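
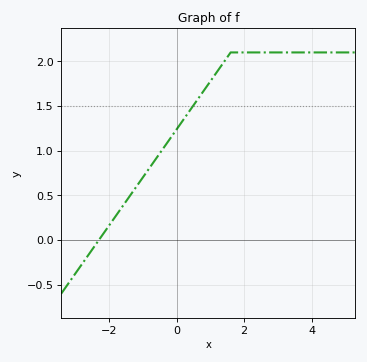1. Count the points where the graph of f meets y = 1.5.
1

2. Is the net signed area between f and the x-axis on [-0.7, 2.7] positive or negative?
positive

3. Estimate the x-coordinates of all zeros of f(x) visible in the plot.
-2.3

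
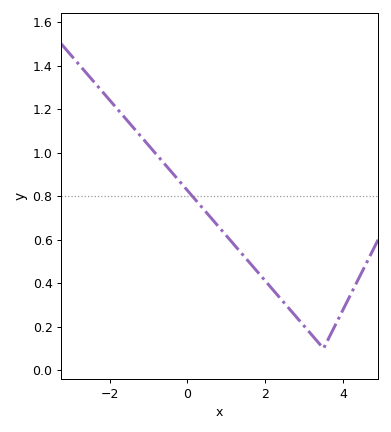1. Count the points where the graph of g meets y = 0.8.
1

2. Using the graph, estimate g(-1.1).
1.06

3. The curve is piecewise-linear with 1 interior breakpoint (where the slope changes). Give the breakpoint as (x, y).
(3.5, 0.1)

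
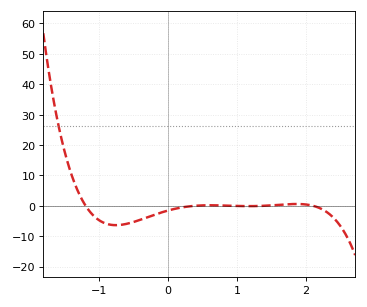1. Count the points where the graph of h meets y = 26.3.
1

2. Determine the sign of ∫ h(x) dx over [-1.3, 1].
negative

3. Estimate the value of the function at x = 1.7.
0.442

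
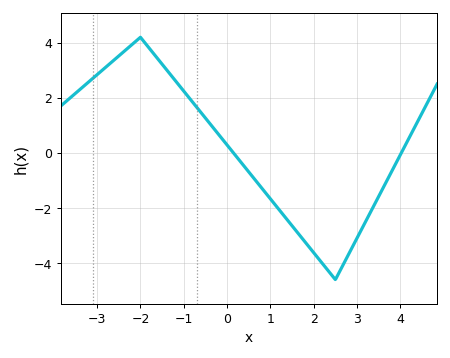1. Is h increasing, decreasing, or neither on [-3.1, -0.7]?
neither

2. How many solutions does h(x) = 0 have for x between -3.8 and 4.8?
2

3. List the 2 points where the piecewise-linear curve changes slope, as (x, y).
(-2, 4.2); (2.5, -4.6)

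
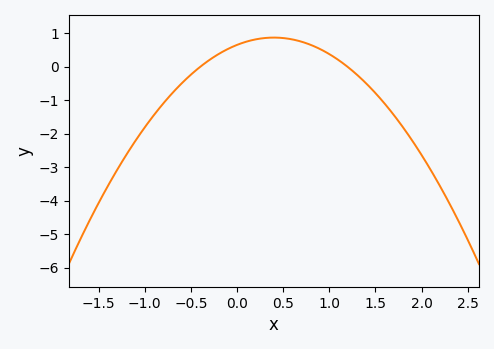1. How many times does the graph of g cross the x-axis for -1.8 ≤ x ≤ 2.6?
2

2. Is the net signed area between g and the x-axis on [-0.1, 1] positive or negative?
positive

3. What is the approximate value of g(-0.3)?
0.206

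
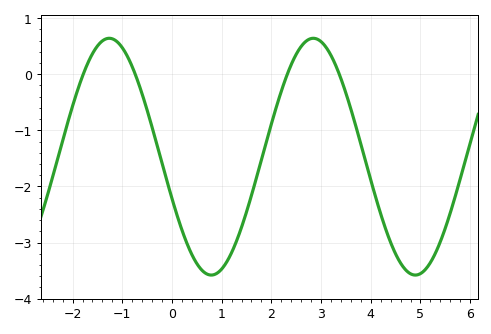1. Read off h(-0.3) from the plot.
-1.3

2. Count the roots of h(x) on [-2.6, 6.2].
4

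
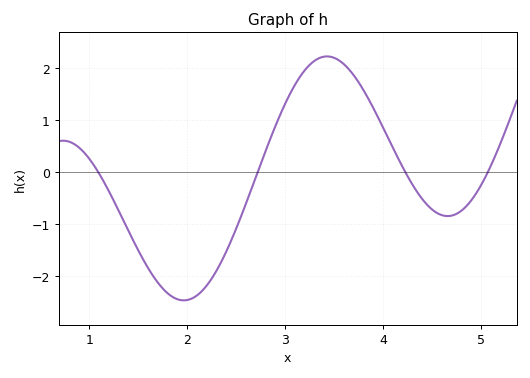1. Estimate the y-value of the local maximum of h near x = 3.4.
2.22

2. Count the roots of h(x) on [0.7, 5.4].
4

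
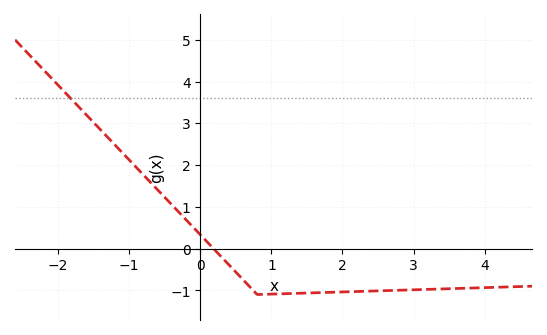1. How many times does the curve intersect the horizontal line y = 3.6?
1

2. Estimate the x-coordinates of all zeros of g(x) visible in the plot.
0.2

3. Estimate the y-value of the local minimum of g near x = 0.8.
-1.1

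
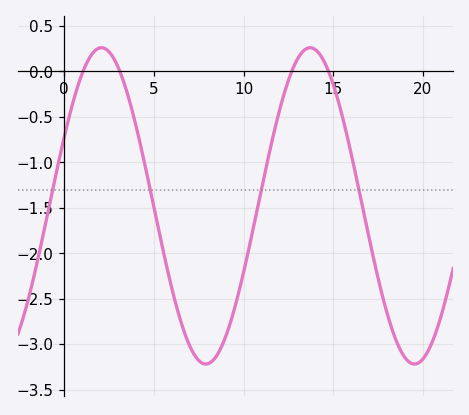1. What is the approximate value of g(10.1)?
-2.15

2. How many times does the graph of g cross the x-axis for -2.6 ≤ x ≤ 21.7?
4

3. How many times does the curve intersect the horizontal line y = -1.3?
4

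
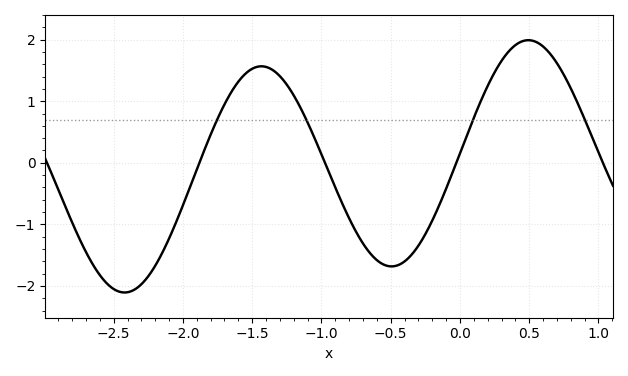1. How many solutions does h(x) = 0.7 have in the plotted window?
4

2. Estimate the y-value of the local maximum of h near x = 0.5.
2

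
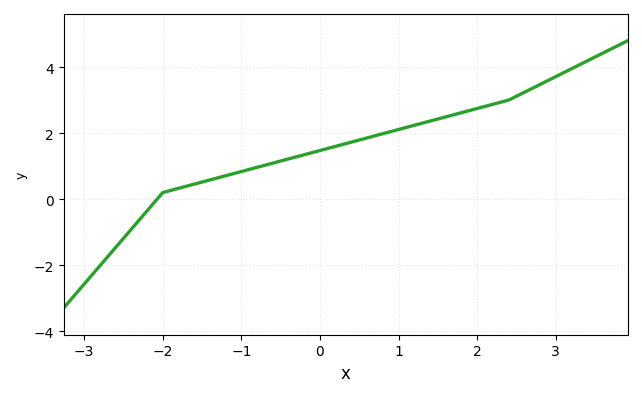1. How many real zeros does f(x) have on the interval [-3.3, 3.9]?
1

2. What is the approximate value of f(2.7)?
3.36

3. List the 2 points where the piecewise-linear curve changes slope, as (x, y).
(-2, 0.2); (2.4, 3)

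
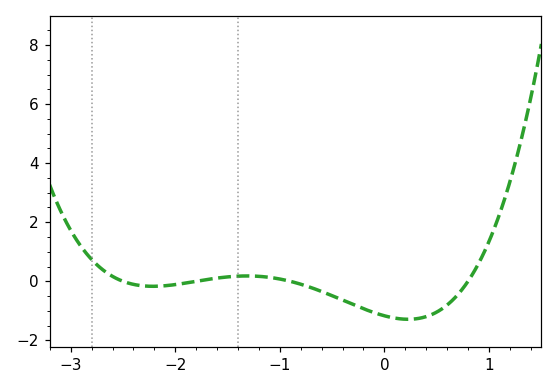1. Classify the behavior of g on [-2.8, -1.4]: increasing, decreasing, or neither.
neither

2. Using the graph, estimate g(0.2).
-1.28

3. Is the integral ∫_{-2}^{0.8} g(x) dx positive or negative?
negative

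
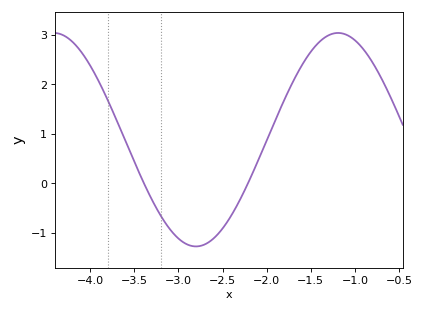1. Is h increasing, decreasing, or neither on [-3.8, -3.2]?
decreasing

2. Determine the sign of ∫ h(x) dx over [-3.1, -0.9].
positive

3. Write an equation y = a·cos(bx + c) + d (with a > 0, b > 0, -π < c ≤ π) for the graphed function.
y = 2.16cos(1.95x + 2.32) + 0.88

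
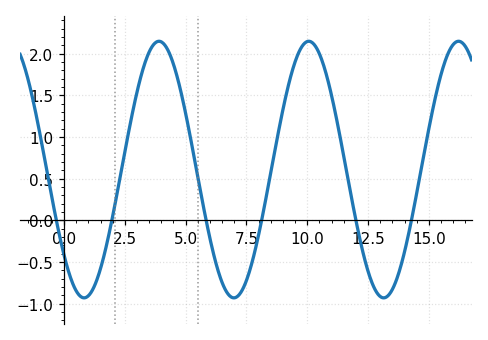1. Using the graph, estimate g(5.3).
0.835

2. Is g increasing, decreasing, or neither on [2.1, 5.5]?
neither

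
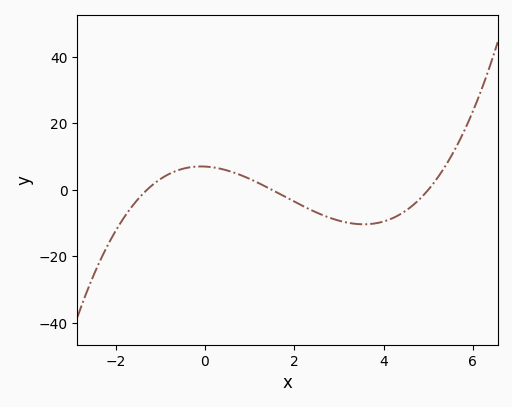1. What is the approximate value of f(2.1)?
-4.26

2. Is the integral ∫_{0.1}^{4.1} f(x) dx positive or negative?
negative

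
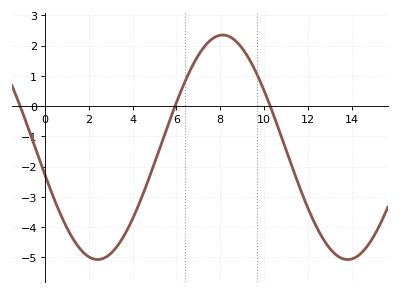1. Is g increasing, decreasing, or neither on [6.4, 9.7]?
neither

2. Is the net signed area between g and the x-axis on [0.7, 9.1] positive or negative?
negative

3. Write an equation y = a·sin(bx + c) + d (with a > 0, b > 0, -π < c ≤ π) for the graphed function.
y = 3.71sin(0.55x - 2.89) - 1.36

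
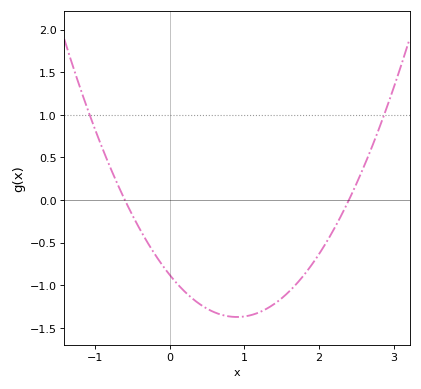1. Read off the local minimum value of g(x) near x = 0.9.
-1.35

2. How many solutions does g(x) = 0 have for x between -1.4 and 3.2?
2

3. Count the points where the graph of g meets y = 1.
2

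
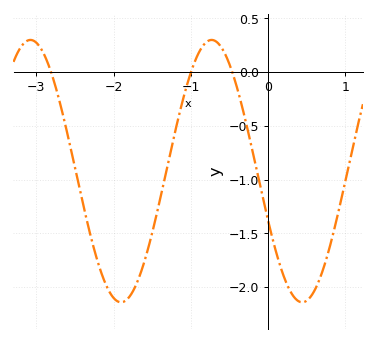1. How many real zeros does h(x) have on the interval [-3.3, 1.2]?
3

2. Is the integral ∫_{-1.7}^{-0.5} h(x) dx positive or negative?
negative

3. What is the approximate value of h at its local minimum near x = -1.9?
-2.14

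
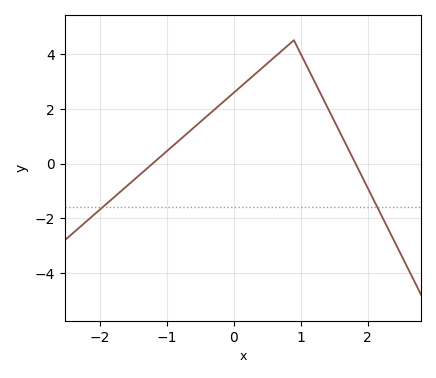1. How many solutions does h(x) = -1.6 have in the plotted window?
2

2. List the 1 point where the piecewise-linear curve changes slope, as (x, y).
(0.9, 4.5)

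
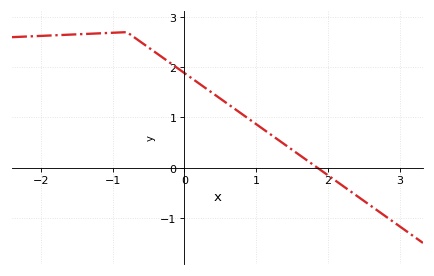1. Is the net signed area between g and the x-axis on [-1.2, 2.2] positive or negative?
positive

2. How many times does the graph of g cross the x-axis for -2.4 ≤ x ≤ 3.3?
1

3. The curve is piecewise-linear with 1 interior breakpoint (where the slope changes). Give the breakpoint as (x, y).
(-0.8, 2.7)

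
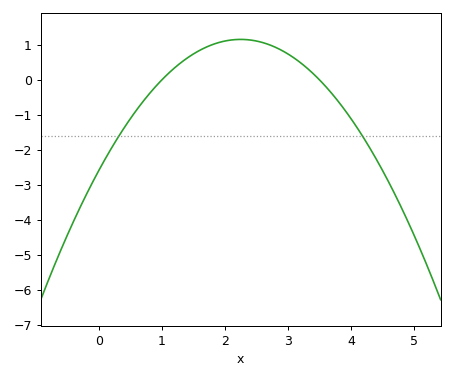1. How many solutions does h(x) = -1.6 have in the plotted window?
2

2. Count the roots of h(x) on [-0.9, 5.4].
2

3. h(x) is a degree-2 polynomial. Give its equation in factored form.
y = -0.74(x - 1)(x - 3.5)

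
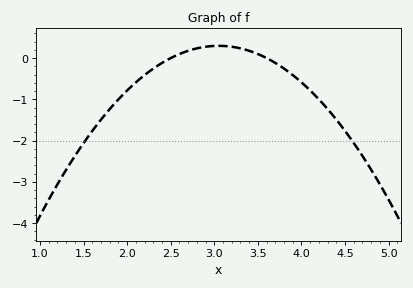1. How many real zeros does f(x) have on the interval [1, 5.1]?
2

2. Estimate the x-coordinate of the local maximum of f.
3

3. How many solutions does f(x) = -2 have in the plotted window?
2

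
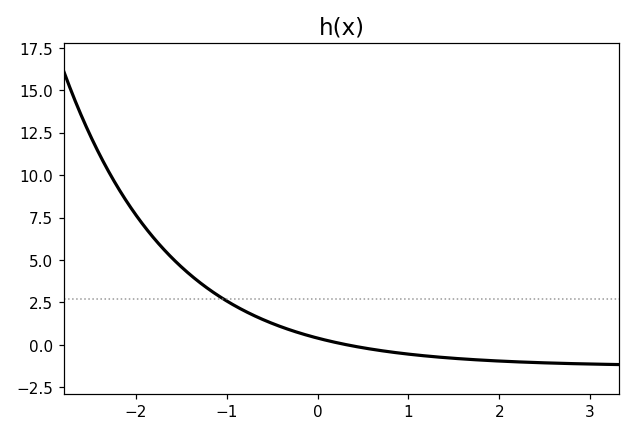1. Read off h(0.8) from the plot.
-0.412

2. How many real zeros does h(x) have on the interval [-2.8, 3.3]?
1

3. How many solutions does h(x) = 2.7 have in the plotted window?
1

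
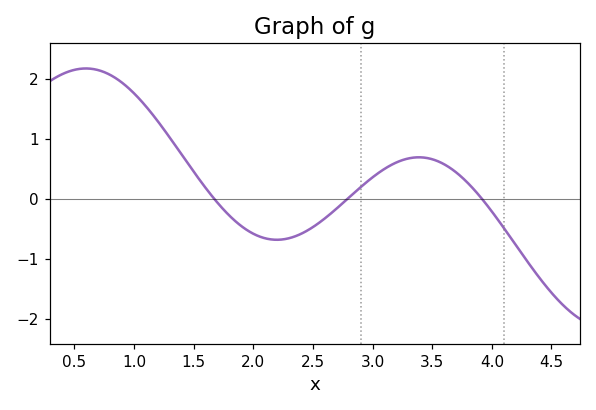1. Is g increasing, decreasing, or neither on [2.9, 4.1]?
neither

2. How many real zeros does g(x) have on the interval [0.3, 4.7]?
3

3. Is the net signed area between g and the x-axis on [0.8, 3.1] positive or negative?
positive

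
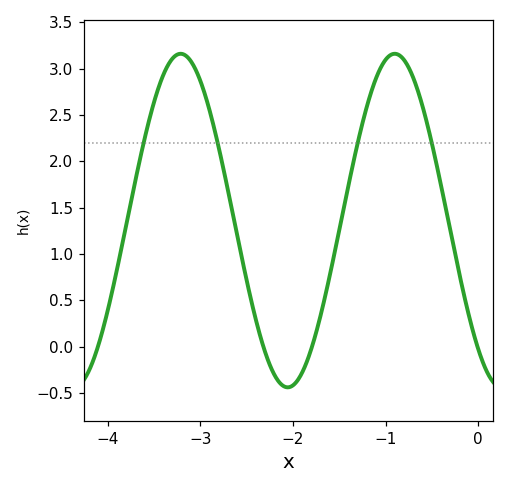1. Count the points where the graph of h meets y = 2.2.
4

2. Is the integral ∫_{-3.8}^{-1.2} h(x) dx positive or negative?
positive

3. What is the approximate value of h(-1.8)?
-0.02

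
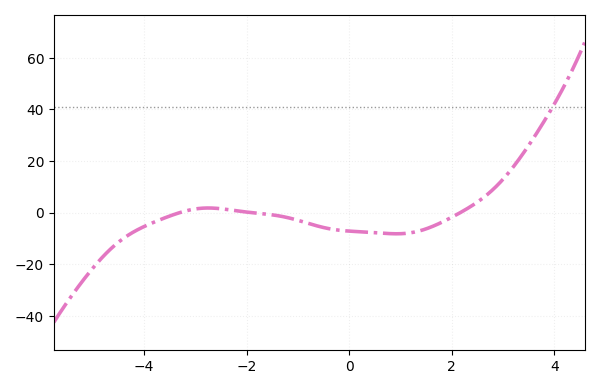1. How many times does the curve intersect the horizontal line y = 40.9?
1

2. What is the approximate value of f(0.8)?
-8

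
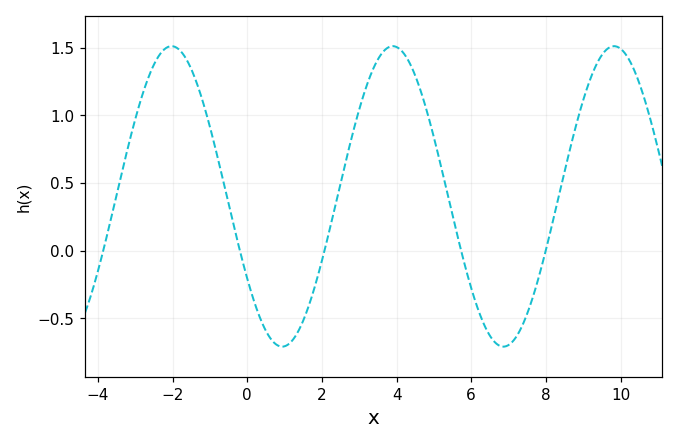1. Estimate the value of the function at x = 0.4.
-0.536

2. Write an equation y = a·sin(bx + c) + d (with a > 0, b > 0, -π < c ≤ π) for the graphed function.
y = 1.11sin(1.06x - 2.56) + 0.4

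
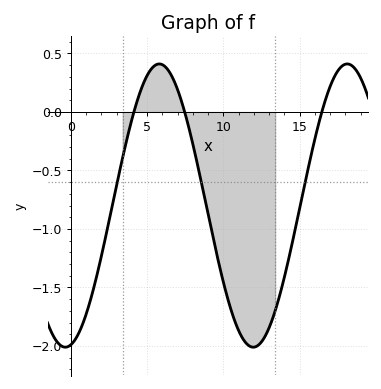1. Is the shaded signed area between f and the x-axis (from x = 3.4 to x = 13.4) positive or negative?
negative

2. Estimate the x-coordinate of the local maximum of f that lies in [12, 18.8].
18.1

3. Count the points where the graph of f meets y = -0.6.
3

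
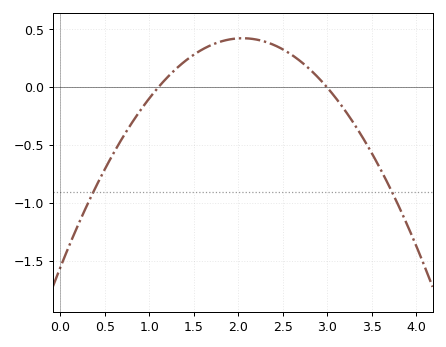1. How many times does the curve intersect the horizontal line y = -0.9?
2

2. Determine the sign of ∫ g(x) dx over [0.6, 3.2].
positive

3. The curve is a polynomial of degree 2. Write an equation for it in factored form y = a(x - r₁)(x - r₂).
y = -0.47(x - 1.1)(x - 3)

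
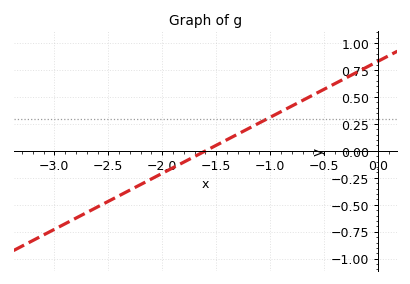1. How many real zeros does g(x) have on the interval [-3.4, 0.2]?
1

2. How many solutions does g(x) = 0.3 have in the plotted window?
1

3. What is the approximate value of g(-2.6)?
-0.52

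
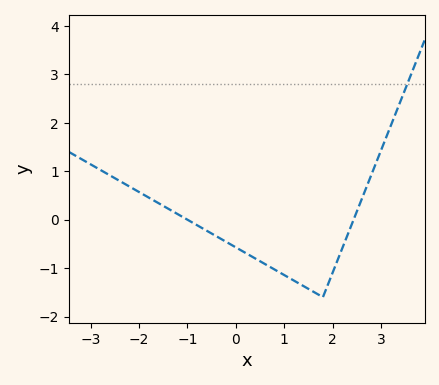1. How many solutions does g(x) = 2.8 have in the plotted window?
1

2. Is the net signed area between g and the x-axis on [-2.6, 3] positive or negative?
negative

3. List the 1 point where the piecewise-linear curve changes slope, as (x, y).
(1.8, -1.6)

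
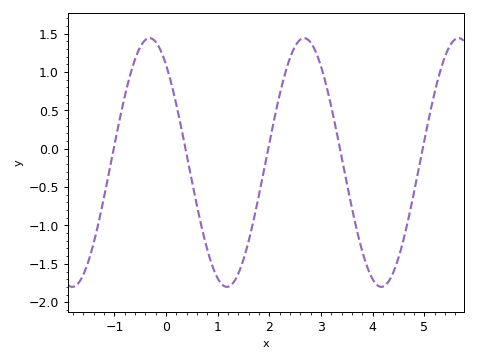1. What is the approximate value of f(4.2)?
-1.8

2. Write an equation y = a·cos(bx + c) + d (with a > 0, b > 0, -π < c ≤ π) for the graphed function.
y = 1.62cos(2.1x + 0.67) - 0.18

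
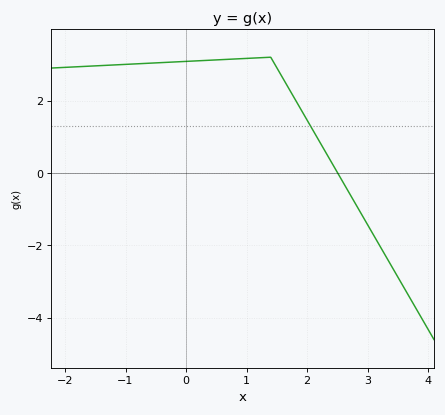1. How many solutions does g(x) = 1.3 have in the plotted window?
1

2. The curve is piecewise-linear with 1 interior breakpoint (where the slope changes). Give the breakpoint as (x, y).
(1.4, 3.2)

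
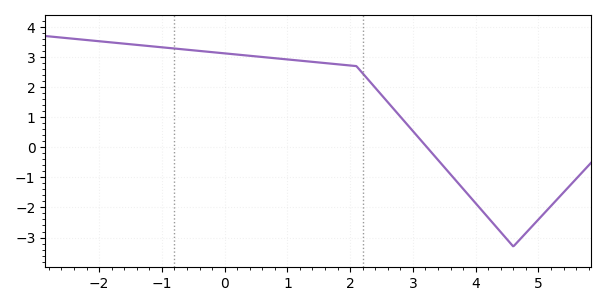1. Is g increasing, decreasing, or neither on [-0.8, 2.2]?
decreasing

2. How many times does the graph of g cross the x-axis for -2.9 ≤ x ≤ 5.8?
1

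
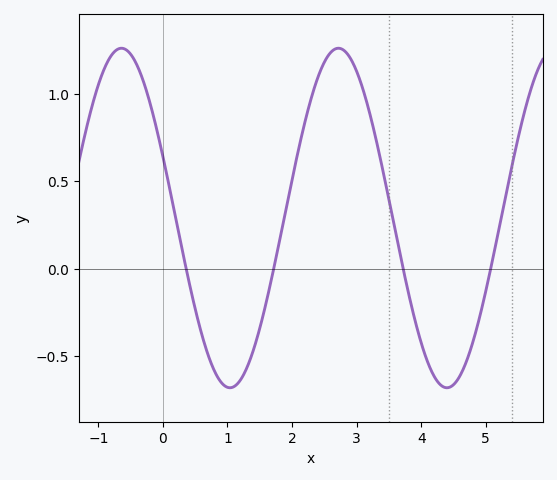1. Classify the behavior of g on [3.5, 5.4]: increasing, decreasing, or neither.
neither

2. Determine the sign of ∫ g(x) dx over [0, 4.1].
positive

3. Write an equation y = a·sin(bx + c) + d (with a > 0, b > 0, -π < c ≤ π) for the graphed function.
y = 0.97sin(1.87x + 2.77) + 0.29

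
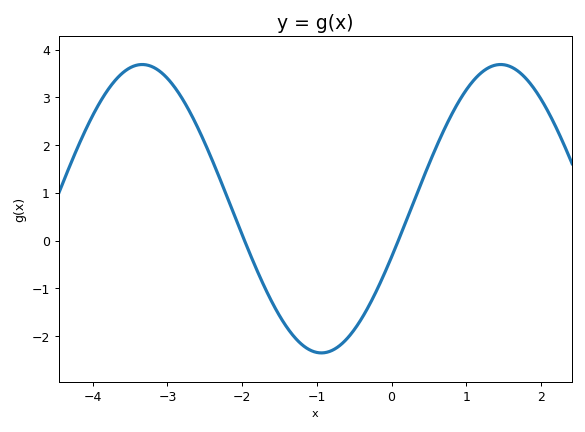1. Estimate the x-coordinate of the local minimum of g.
-0.937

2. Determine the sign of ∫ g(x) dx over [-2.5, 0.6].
negative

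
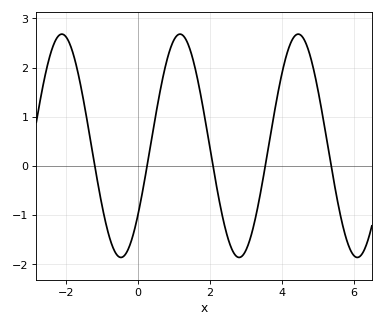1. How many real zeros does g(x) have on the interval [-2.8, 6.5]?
5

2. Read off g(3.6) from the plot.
0.3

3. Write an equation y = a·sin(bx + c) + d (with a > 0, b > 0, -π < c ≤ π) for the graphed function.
y = 2.27sin(1.9x - 0.66) + 0.41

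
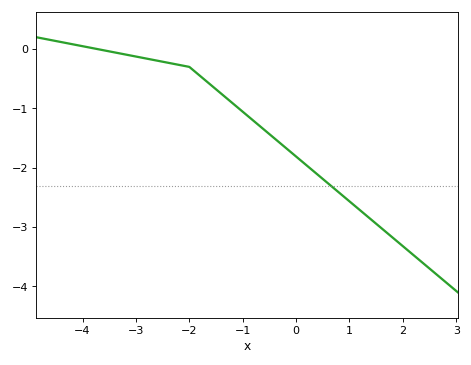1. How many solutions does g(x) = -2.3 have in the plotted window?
1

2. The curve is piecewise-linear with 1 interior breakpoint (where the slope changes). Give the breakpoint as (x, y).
(-2, -0.3)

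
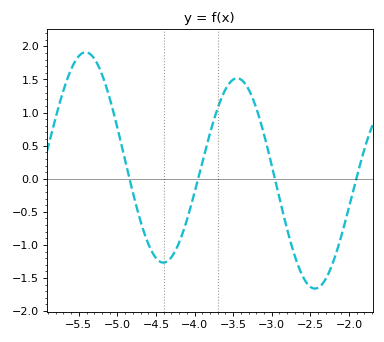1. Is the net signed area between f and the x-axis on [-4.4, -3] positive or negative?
positive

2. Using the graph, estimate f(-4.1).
-0.6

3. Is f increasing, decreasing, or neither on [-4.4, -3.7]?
increasing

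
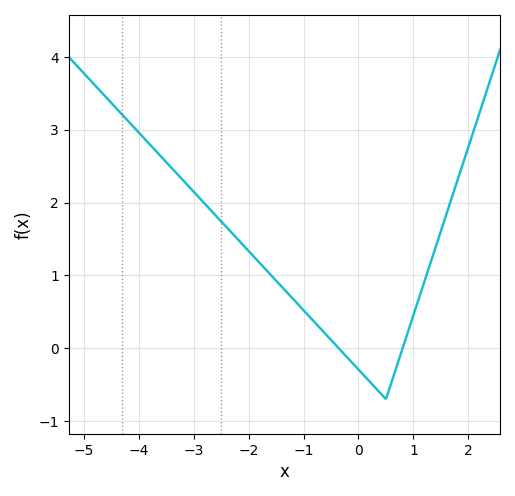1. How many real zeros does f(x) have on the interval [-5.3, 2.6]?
2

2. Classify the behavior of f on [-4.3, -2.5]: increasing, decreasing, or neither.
decreasing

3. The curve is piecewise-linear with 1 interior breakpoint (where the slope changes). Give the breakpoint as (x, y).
(0.5, -0.7)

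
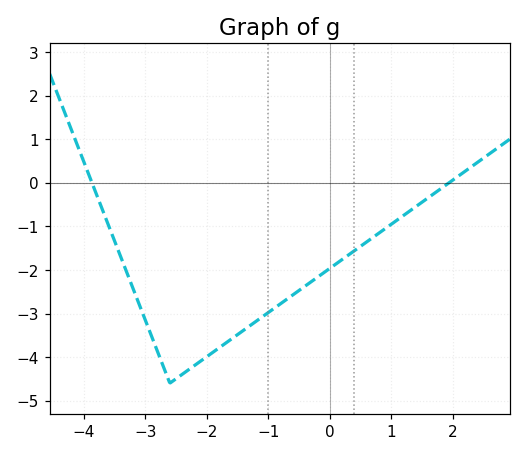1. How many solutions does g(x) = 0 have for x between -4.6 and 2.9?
2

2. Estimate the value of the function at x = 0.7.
-1.3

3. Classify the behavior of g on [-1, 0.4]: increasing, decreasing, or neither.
increasing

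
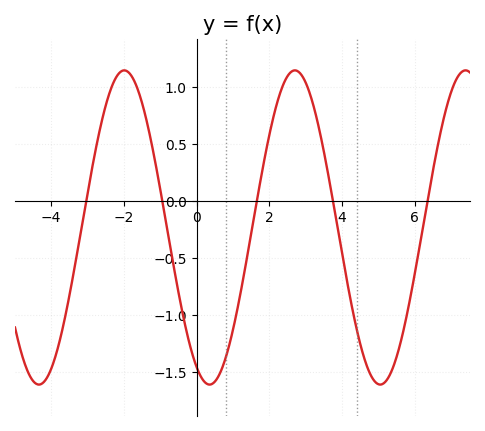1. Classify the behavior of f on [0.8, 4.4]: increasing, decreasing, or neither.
neither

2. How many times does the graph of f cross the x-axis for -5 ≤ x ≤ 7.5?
5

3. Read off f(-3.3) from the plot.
-0.5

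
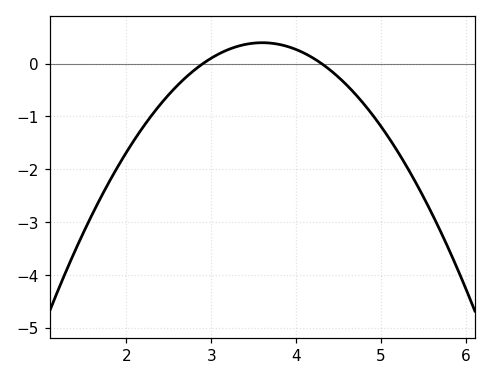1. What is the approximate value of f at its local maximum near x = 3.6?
0.4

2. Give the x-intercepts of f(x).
2.9, 4.3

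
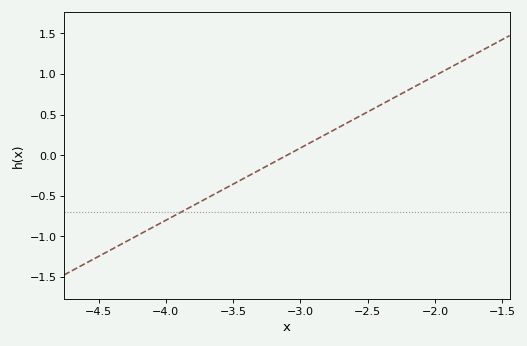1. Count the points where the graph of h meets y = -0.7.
1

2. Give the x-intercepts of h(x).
-3.1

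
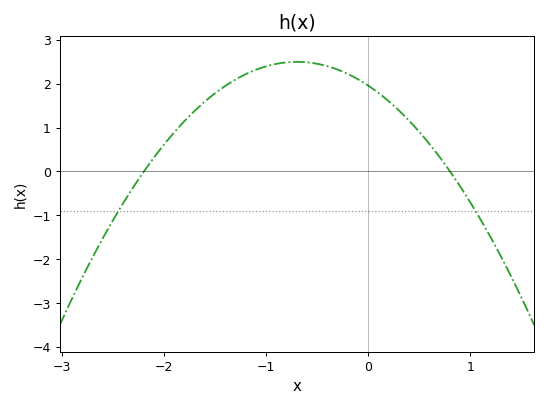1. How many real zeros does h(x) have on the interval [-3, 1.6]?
2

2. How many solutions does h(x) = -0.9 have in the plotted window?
2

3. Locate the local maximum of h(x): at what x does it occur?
-0.7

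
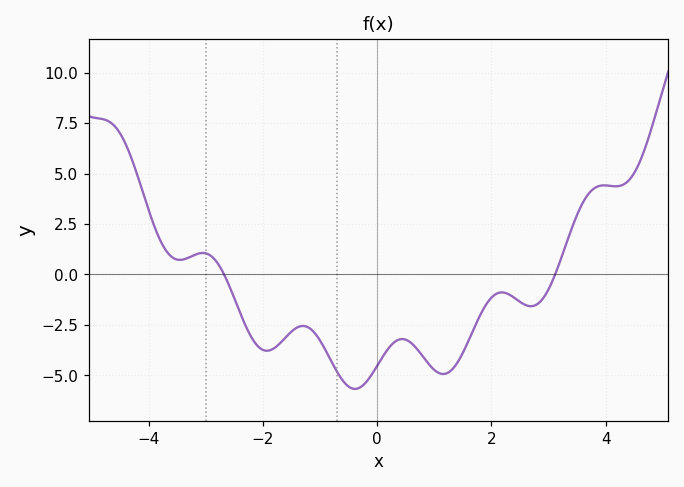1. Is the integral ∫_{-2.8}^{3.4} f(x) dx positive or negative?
negative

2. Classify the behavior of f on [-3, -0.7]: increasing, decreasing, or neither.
neither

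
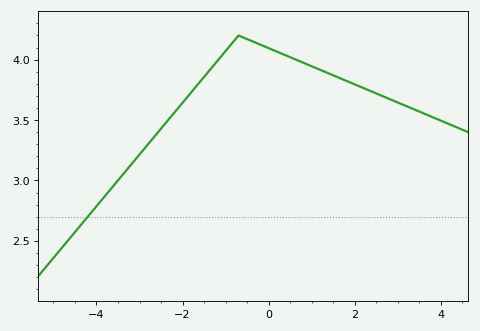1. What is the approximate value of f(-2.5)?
3.43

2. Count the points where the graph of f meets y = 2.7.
1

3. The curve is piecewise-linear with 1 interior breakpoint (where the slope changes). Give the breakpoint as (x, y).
(-0.7, 4.2)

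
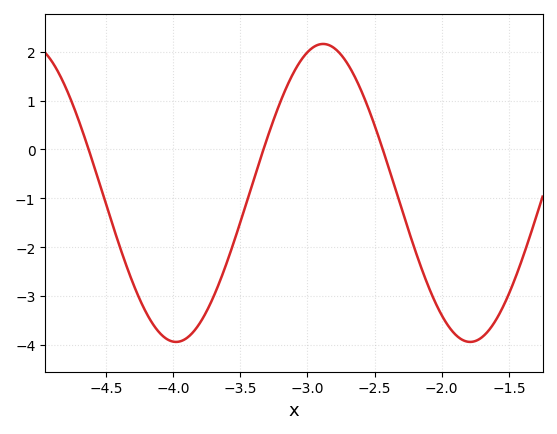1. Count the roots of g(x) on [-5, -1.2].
3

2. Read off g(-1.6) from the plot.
-3.5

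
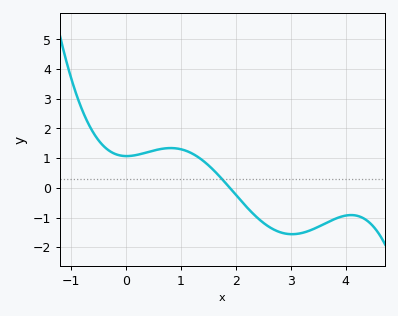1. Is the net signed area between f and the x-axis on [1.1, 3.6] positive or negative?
negative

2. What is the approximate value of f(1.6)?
0.584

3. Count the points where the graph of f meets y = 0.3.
1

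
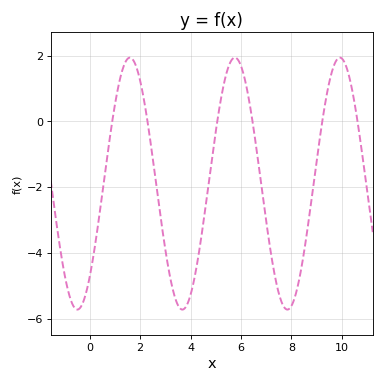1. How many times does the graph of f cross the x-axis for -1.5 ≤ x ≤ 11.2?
6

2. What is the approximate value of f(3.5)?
-5.6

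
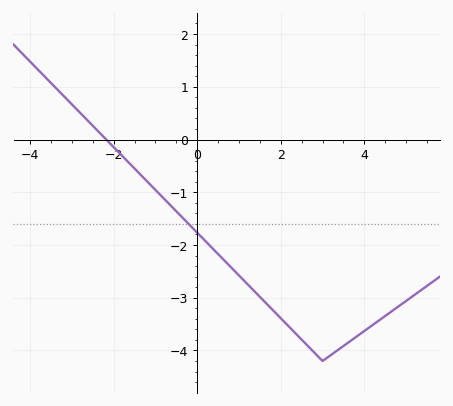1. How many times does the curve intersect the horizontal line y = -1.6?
1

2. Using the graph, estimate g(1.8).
-3.23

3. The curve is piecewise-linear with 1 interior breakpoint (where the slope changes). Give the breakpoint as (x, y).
(3, -4.2)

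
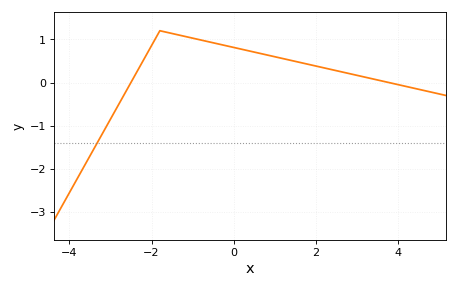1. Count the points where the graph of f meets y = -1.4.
1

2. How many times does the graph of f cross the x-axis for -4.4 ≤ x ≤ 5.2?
2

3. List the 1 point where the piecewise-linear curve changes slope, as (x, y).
(-1.8, 1.2)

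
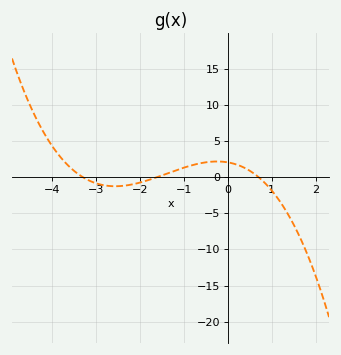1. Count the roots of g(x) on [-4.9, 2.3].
3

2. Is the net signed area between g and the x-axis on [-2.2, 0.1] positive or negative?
positive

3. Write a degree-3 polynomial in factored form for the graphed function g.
y = -0.55(x + 3.3)(x + 1.6)(x - 0.7)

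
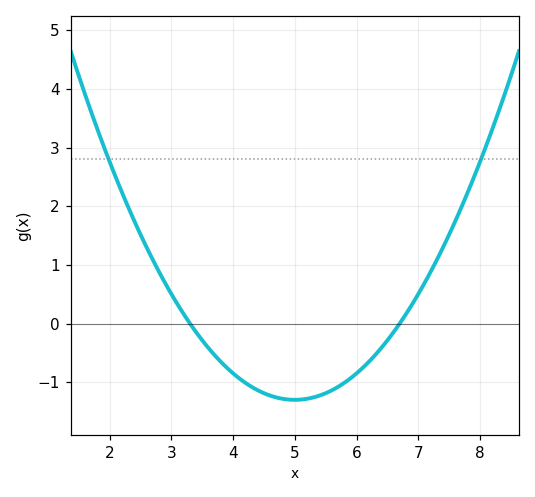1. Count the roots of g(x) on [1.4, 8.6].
2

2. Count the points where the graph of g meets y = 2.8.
2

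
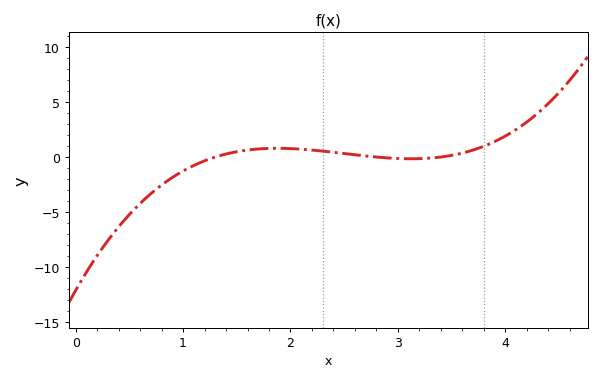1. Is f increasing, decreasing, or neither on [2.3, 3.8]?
neither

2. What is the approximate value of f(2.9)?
0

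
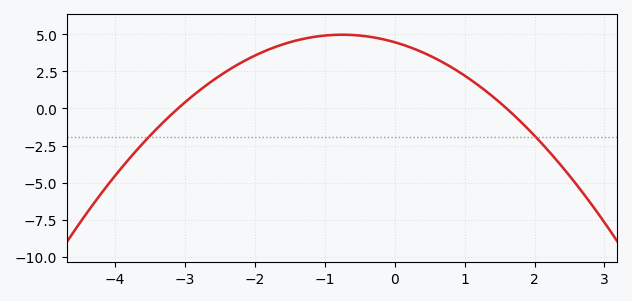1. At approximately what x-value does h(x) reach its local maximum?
-0.75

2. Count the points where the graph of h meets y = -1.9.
2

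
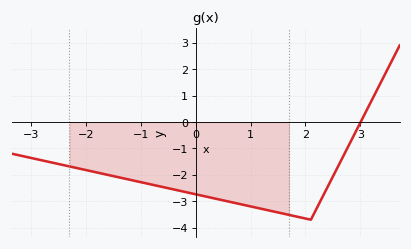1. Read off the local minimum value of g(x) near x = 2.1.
-3.7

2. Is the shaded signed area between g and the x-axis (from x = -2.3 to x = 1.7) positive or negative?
negative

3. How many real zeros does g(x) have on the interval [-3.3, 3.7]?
1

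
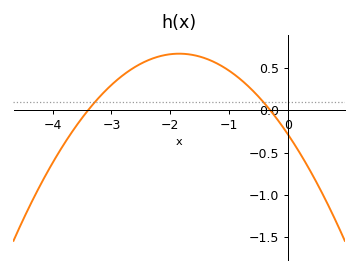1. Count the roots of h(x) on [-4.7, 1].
2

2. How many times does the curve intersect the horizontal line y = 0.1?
2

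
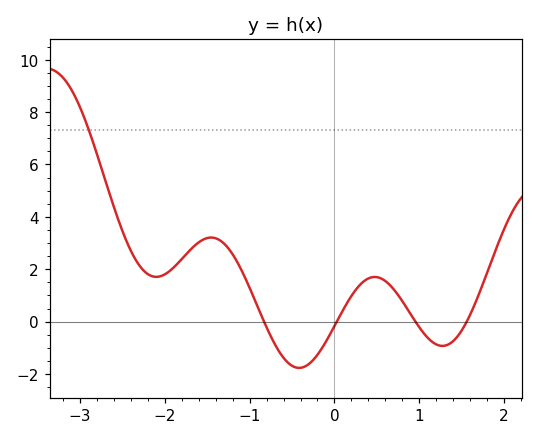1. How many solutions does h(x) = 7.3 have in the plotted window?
1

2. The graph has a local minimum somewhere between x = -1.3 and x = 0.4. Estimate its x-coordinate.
-0.415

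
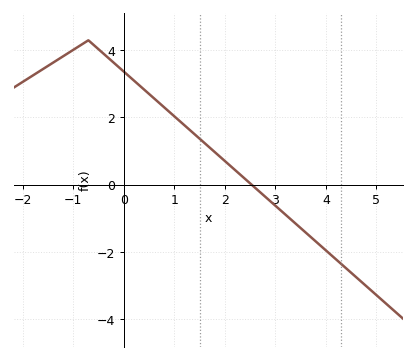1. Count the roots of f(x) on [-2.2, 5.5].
1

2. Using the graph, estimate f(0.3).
2.97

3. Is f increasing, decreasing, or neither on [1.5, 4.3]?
decreasing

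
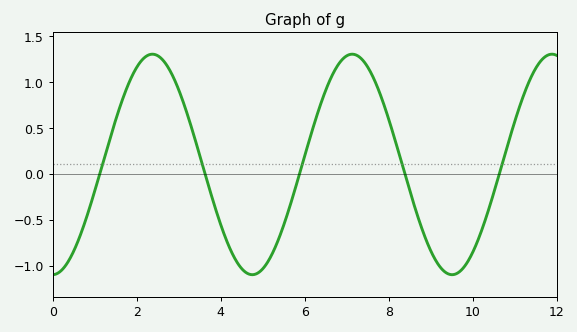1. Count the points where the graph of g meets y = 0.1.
5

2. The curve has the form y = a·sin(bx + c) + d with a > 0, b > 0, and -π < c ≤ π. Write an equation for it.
y = 1.2sin(1.3x - 1.6) + 0.1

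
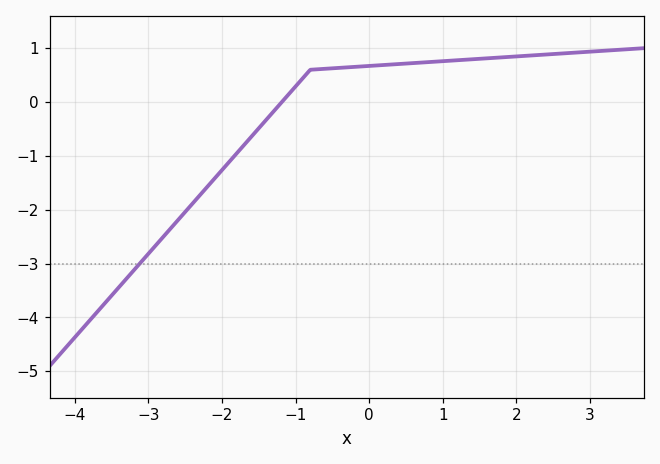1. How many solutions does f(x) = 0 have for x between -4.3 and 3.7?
1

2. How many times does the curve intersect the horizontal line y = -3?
1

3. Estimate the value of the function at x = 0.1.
0.68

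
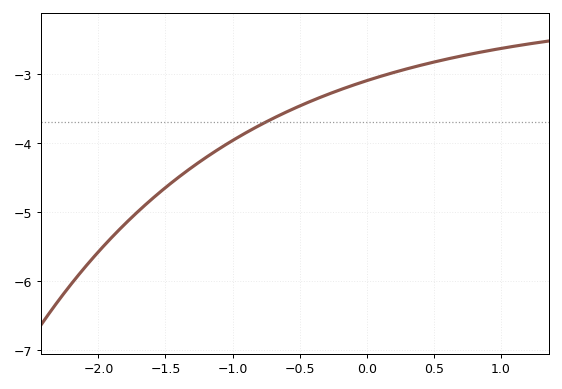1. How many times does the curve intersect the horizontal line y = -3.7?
1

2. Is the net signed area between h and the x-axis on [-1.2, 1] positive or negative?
negative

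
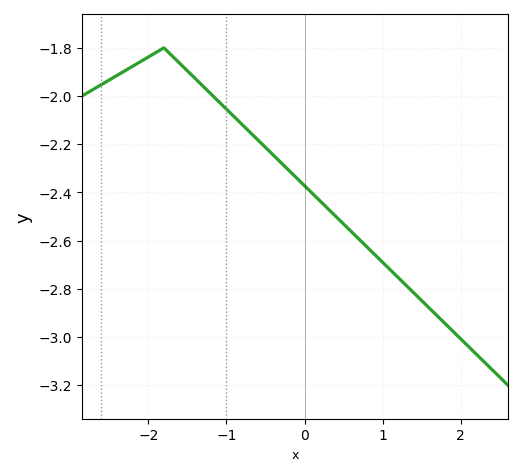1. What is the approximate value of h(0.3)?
-2.47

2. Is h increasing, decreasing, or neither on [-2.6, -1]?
neither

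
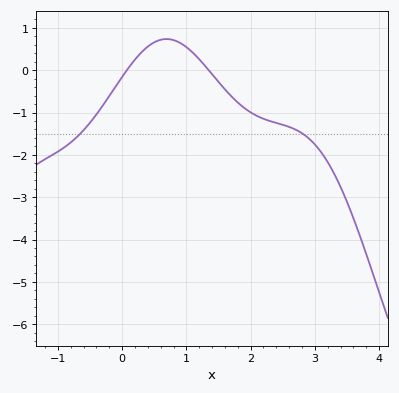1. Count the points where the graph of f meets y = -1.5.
2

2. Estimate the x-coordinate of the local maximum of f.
0.7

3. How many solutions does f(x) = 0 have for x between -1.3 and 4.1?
2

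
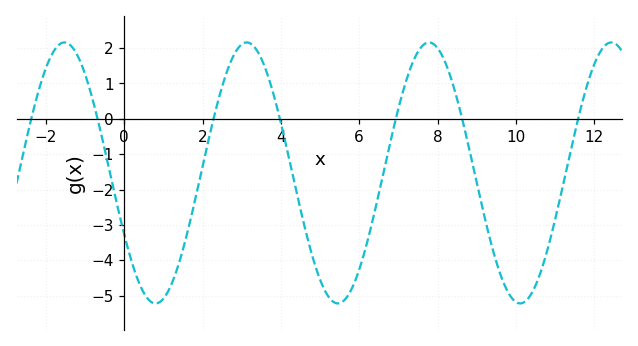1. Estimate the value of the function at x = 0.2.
-4.07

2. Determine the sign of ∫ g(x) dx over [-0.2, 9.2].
negative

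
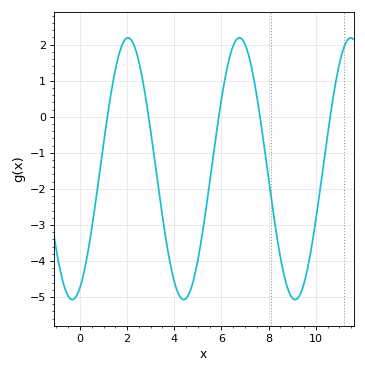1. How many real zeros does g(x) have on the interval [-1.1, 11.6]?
5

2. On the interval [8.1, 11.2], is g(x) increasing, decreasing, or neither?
neither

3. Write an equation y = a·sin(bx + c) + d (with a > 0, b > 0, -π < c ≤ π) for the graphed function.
y = 3.63sin(1.3x - 1.1) - 1.44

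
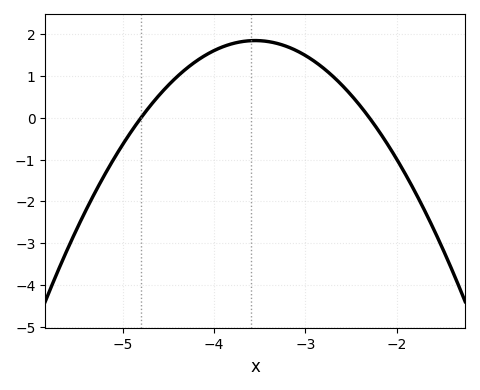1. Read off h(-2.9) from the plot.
1.3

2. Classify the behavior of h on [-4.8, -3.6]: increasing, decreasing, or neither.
increasing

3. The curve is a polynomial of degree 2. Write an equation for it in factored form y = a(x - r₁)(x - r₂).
y = -1.18(x + 4.8)(x + 2.3)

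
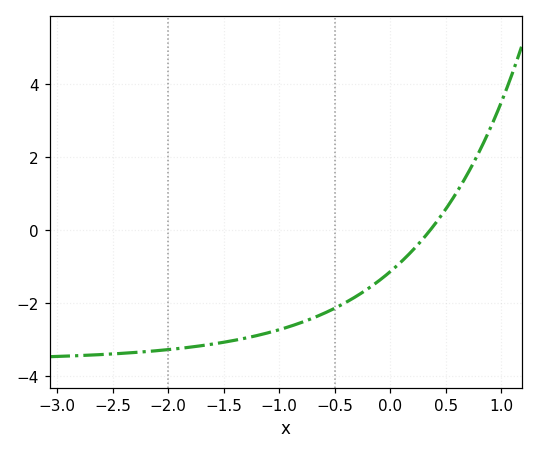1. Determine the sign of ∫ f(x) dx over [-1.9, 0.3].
negative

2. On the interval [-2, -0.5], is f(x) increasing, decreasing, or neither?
increasing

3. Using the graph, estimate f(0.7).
1.56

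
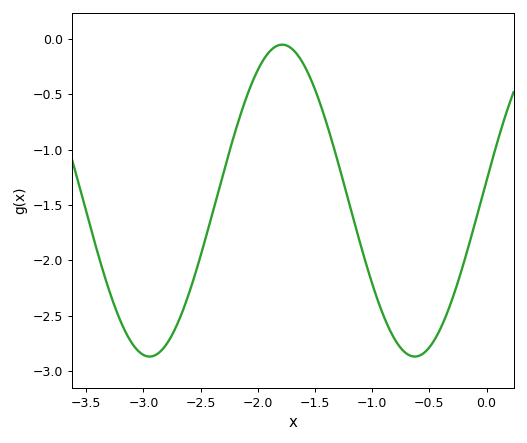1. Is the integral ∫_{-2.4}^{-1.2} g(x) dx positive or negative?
negative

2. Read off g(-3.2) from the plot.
-2.55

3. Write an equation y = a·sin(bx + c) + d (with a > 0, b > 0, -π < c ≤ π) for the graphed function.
y = 1.41sin(2.7x + 0.13) - 1.46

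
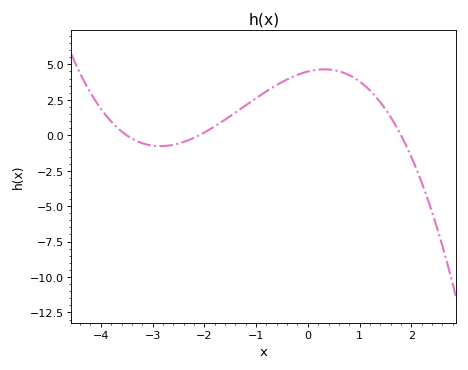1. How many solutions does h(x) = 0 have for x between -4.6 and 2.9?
3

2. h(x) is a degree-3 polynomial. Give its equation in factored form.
y = -0.34(x + 3.5)(x + 2.1)(x - 1.8)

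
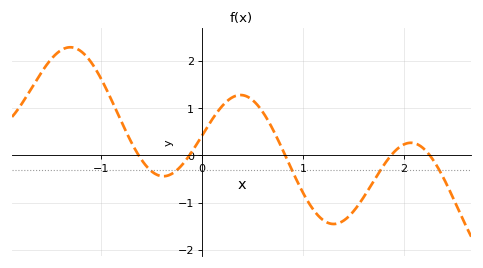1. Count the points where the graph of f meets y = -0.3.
5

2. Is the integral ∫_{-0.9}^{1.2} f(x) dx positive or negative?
positive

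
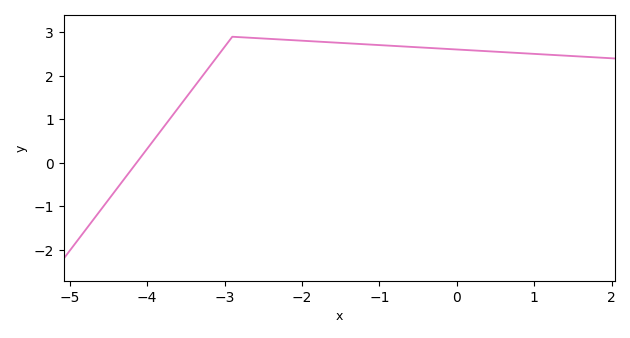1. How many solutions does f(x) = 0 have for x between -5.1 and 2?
1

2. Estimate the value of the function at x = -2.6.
2.9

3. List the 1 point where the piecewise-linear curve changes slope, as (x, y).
(-2.9, 2.9)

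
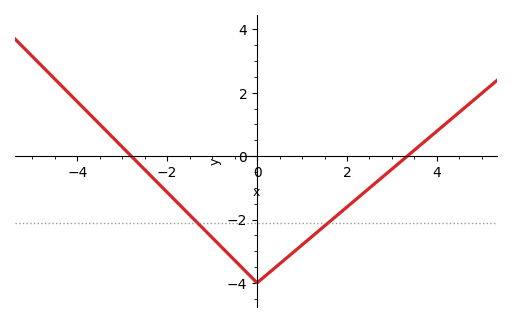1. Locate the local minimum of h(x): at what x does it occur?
0.001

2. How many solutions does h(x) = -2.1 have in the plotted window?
2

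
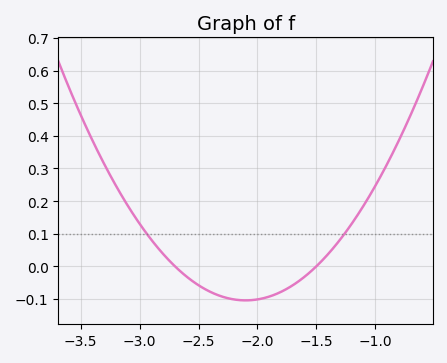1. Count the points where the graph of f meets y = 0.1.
2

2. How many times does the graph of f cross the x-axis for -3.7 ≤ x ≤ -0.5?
2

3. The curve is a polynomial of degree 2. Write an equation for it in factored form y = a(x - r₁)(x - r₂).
y = 0.29(x + 2.7)(x + 1.5)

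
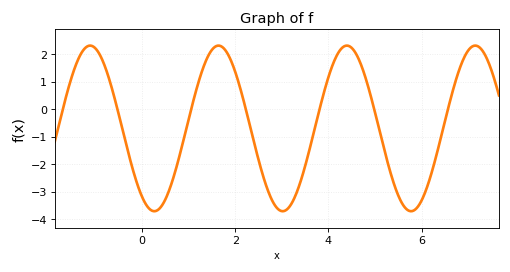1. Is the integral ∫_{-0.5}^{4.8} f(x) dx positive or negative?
negative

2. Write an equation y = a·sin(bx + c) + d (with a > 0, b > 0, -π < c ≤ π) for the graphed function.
y = 3.01sin(2.3x - 2.2) - 0.7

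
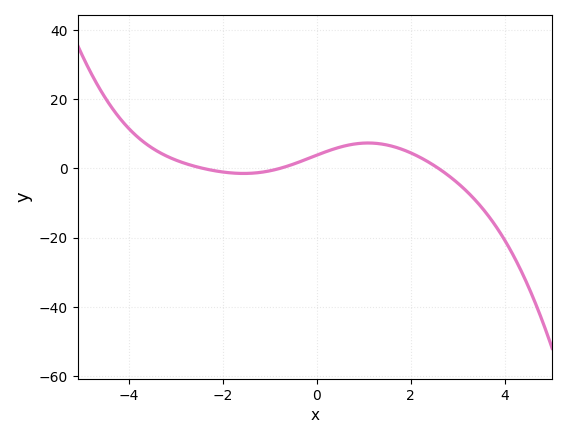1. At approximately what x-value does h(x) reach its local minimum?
-1.6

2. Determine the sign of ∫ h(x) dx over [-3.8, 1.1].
positive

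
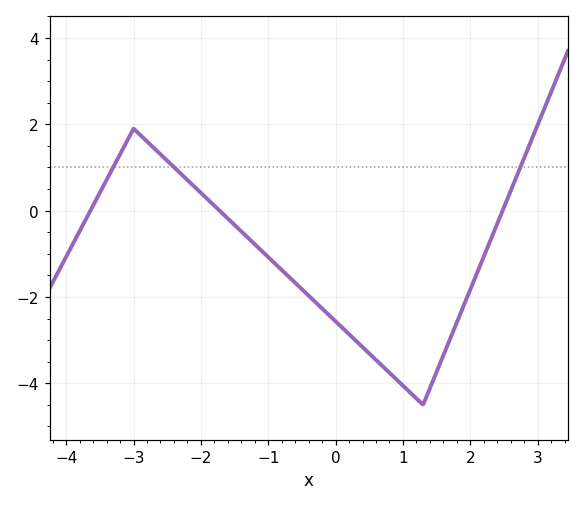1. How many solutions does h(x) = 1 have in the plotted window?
3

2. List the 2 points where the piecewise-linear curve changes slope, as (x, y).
(-3, 1.9); (1.3, -4.5)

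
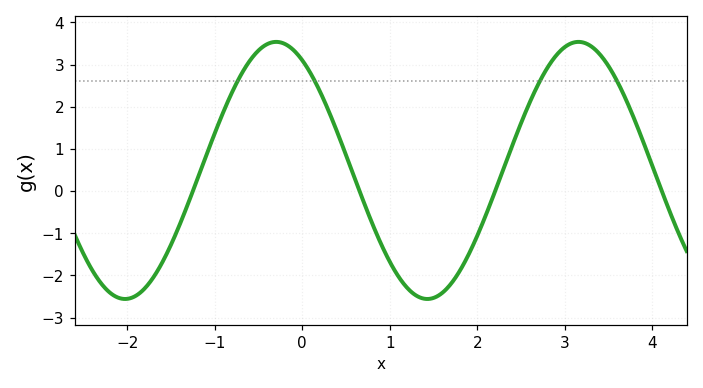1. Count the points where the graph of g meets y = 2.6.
4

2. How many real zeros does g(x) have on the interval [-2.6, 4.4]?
4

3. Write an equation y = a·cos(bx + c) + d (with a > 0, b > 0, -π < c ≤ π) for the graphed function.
y = 3.05cos(1.8x + 0.54) + 0.49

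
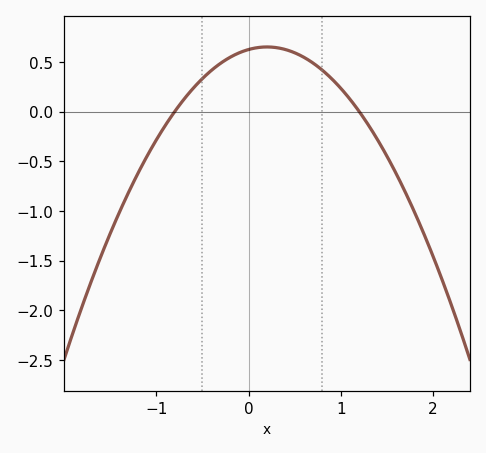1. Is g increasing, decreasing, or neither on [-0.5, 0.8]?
neither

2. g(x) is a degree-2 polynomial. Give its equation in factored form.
y = -0.65(x + 0.8)(x - 1.2)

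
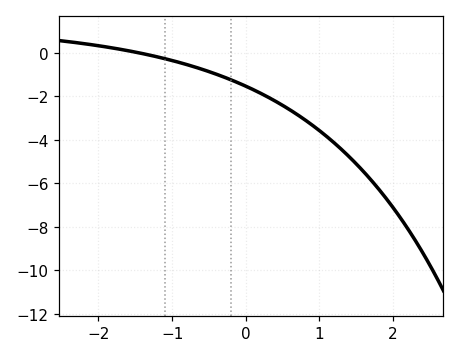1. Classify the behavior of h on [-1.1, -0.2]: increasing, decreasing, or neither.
decreasing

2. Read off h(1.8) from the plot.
-6.2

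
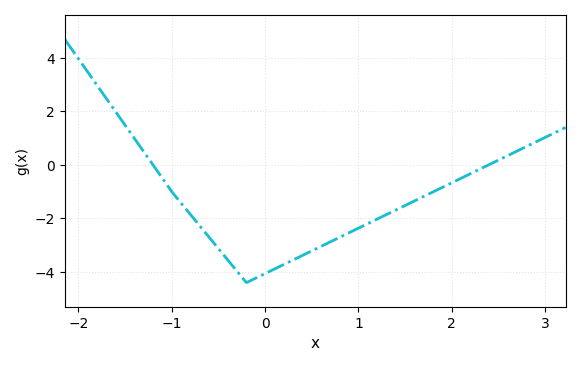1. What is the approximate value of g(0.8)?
-2.7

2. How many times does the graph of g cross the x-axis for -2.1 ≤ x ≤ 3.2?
2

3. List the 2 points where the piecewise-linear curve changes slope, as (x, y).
(-1, -1); (-0.2, -4.4)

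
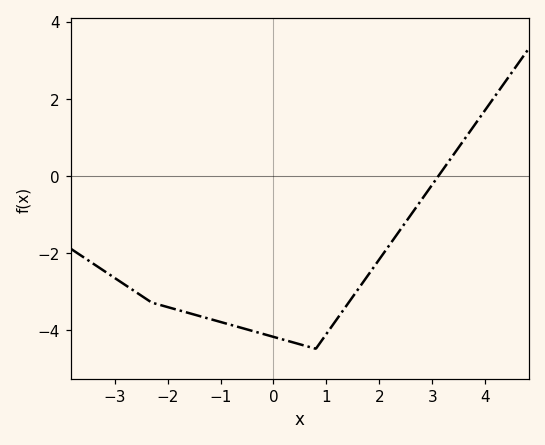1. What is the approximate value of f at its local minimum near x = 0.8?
-4.5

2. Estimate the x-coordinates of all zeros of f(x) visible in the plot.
3.12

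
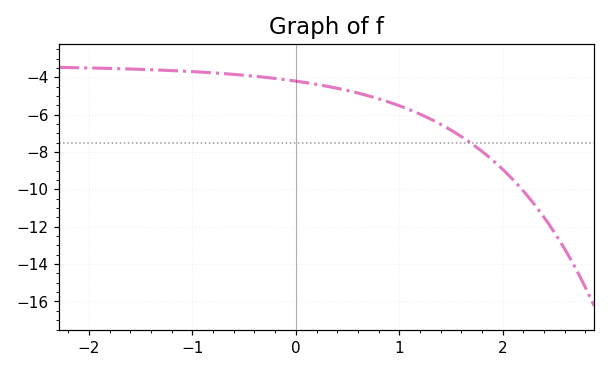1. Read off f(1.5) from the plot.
-6.8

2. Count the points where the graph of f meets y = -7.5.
1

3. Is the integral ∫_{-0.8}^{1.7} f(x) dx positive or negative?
negative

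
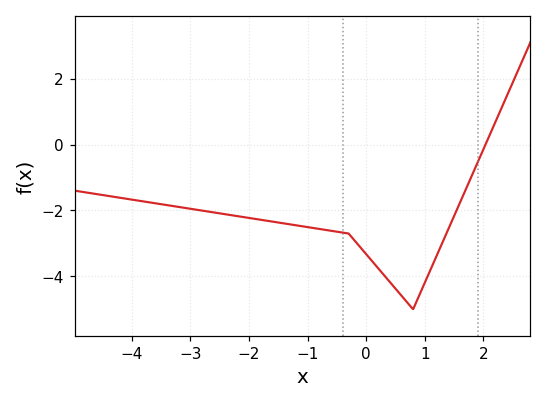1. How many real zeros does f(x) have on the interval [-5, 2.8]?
1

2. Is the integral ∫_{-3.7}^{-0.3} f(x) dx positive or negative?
negative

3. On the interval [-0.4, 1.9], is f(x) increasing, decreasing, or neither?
neither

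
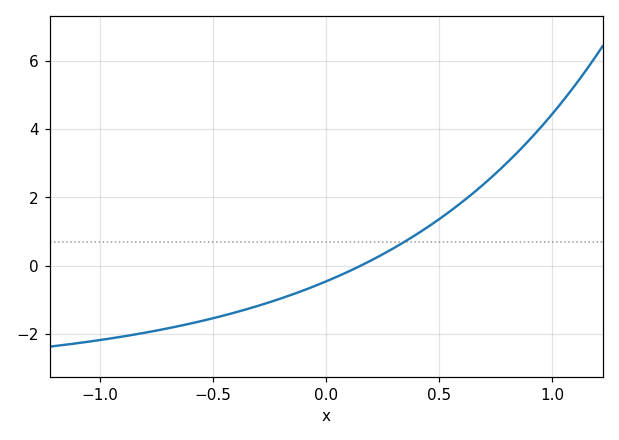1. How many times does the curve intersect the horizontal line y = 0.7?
1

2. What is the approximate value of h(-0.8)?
-1.96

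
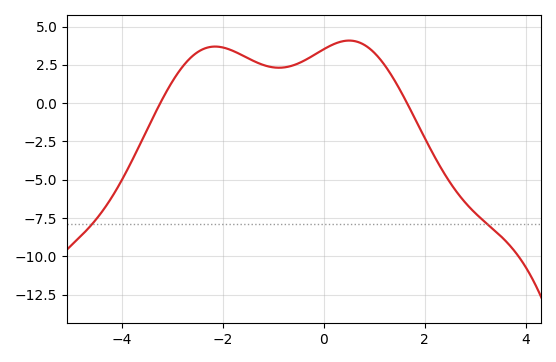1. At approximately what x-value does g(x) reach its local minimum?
-0.8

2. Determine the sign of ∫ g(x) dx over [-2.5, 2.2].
positive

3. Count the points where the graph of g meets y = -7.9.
2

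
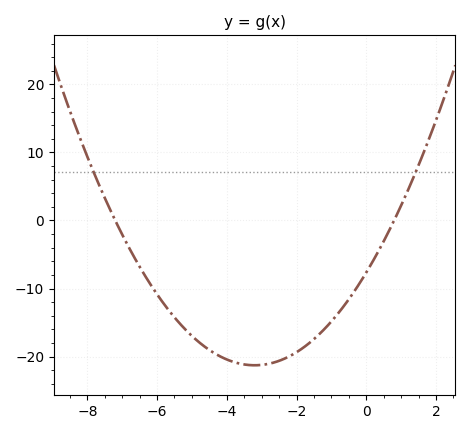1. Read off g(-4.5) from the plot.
-19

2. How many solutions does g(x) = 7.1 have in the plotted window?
2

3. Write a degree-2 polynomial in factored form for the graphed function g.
y = 1.33(x + 7.2)(x - 0.8)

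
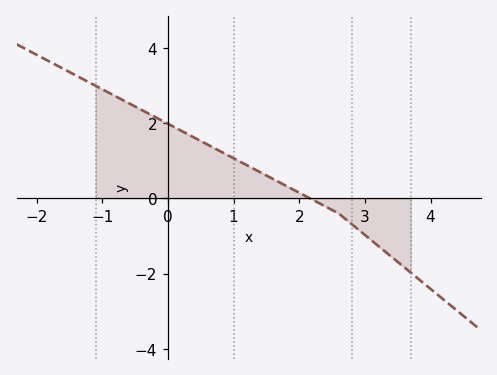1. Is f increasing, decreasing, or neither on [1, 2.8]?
decreasing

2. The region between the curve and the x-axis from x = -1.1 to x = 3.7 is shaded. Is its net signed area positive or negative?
positive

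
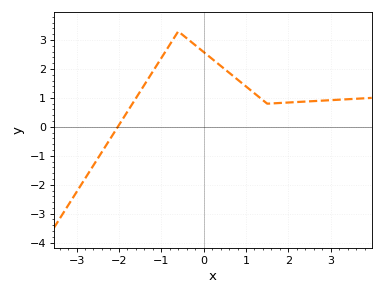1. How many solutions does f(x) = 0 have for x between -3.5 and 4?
1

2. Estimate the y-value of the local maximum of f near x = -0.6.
3.3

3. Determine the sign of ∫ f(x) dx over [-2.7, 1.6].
positive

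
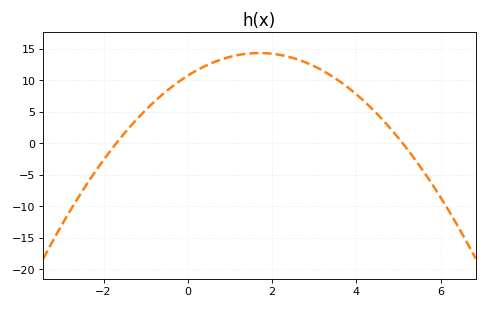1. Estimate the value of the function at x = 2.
14.2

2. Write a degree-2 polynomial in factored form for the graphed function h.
y = -1.24(x + 1.7)(x - 5.1)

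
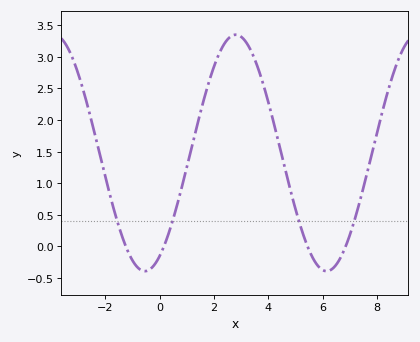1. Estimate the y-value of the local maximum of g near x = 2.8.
3.35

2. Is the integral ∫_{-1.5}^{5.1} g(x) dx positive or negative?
positive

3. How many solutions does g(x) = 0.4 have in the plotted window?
4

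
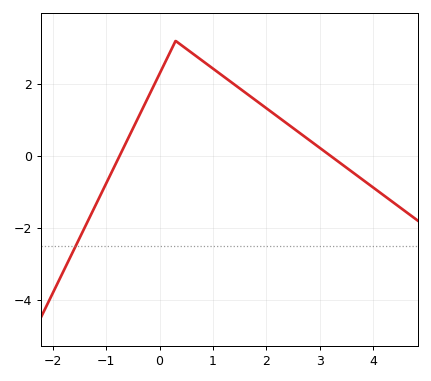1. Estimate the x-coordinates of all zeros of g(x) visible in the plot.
-0.8, 3.2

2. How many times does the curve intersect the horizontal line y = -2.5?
1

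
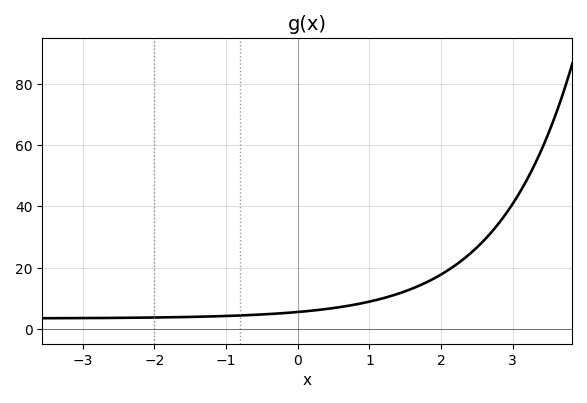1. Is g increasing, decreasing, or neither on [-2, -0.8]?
increasing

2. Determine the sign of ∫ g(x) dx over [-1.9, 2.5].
positive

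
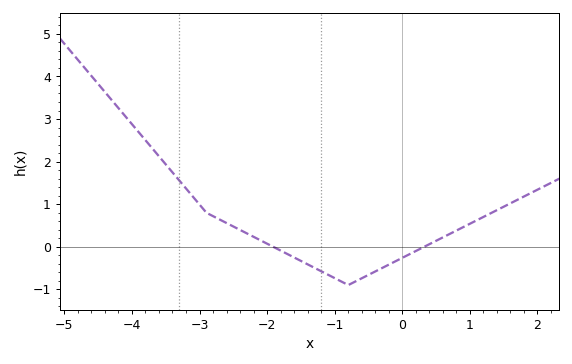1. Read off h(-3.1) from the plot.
1.18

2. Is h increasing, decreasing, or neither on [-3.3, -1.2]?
decreasing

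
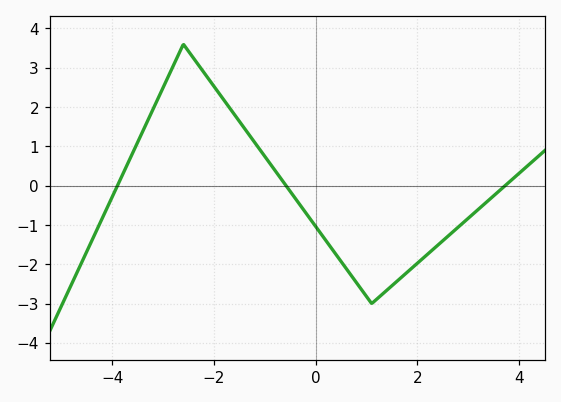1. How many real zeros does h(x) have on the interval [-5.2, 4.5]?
3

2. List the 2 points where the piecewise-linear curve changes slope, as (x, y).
(-2.6, 3.6); (1.1, -3)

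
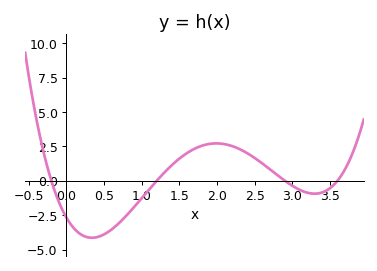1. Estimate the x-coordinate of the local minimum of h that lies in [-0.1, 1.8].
0.338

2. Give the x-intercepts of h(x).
-0.2, 1.2, 2.9, 3.6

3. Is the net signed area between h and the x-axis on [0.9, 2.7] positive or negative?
positive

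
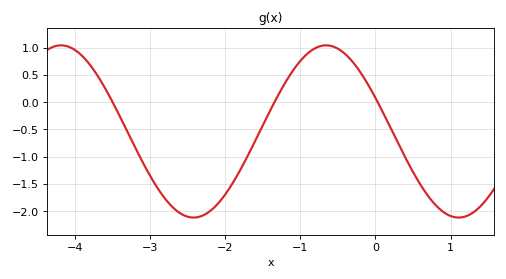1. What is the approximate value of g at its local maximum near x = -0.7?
1.05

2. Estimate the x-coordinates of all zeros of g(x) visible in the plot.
-3.5, -1.3, 0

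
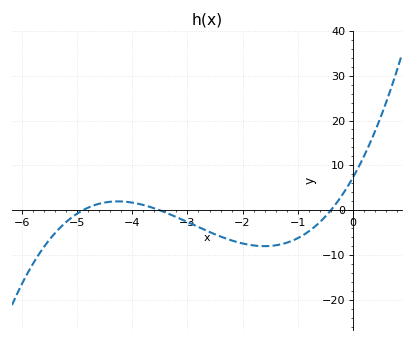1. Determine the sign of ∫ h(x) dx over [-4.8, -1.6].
negative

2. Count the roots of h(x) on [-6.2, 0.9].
3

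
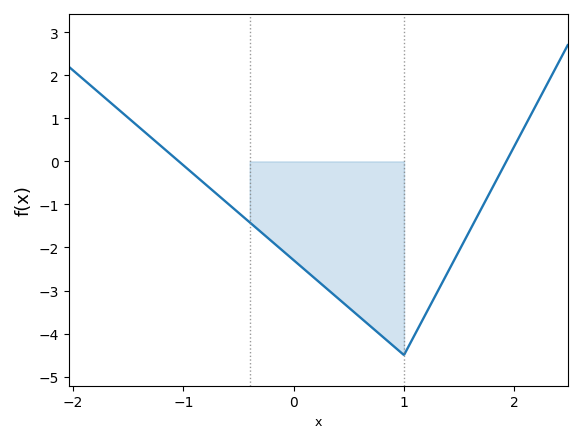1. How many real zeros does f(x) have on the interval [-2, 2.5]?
2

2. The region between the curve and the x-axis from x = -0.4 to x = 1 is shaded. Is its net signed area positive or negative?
negative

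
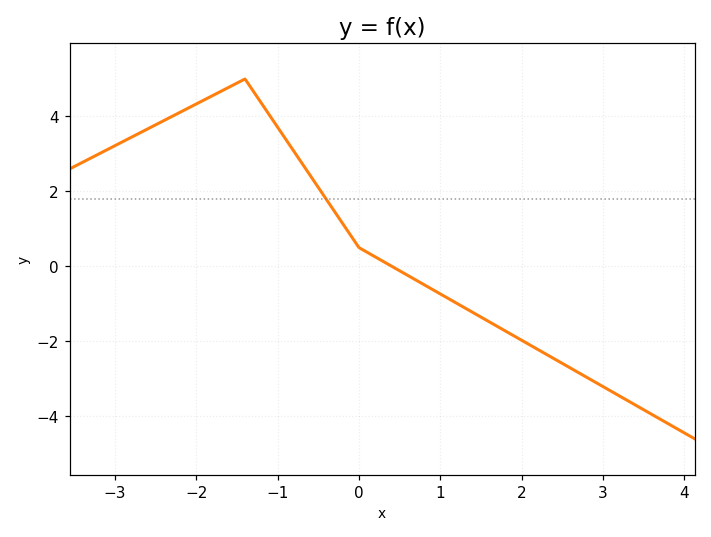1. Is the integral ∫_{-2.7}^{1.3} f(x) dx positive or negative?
positive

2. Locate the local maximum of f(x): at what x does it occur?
-1.4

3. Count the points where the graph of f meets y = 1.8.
1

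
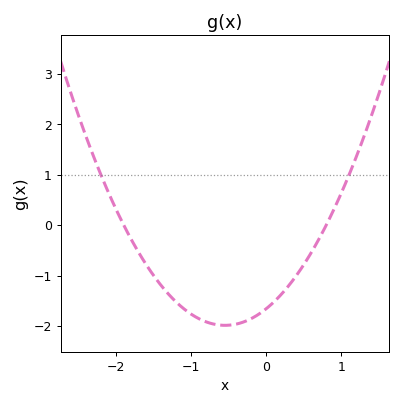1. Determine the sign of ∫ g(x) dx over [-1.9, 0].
negative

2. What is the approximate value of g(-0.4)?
-1.96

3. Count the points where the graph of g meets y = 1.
2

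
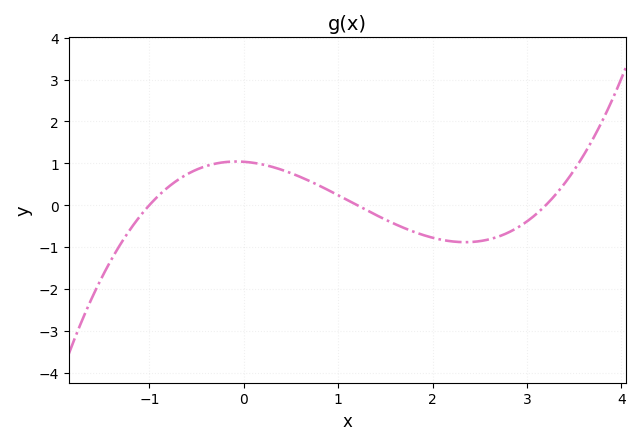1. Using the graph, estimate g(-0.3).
0.992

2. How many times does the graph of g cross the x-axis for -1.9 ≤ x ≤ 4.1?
3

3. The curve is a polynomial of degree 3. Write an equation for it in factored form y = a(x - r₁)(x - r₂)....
y = 0.27(x + 1)(x - 1.2)(x - 3.2)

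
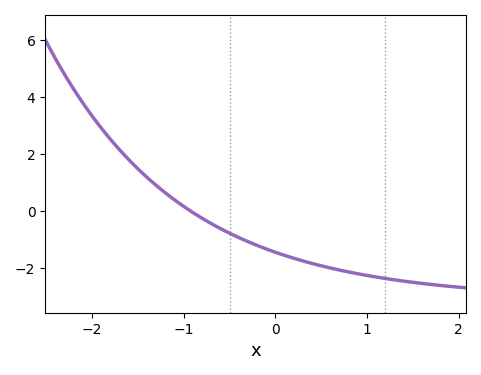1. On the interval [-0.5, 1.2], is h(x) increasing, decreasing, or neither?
decreasing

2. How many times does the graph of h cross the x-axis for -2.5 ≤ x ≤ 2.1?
1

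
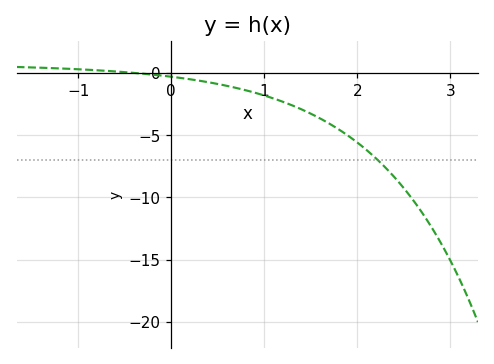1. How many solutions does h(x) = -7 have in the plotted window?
1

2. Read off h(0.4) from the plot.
-0.725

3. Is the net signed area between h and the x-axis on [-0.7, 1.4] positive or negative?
negative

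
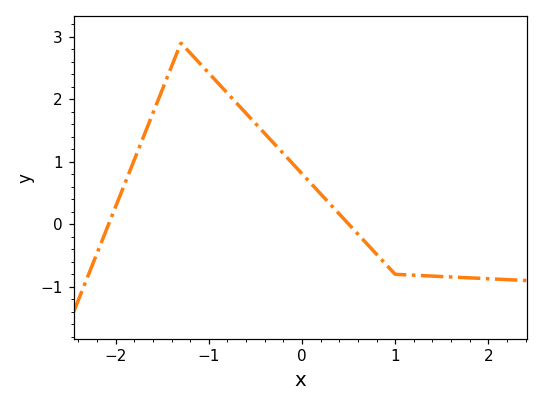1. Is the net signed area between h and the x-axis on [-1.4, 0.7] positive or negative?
positive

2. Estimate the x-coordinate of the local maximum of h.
-1.3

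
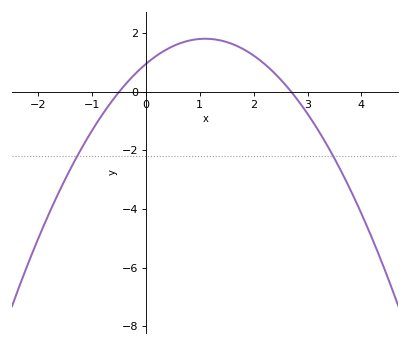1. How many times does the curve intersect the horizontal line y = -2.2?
2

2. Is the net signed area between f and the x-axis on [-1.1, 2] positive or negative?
positive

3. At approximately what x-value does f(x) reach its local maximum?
1.1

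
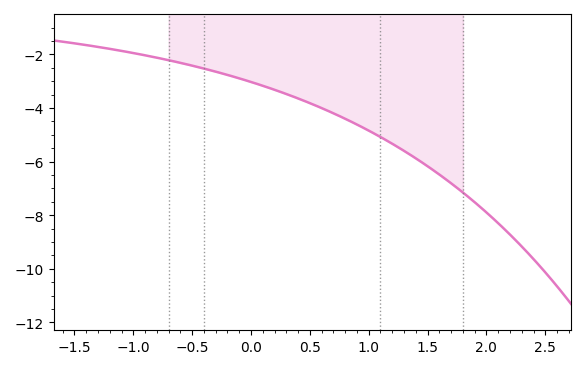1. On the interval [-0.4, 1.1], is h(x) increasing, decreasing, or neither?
decreasing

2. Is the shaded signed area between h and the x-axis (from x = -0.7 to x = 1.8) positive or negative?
negative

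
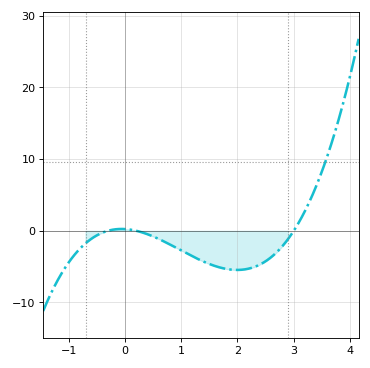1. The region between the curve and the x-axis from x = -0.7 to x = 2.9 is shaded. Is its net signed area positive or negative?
negative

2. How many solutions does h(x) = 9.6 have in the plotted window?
1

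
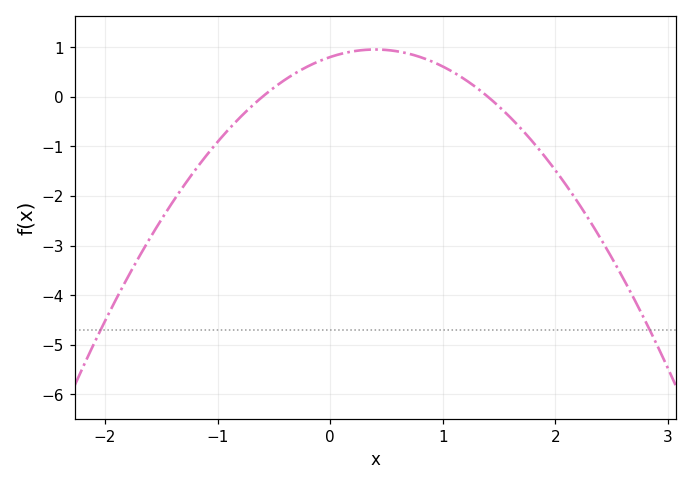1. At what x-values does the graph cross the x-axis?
-0.6, 1.4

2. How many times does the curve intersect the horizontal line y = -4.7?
2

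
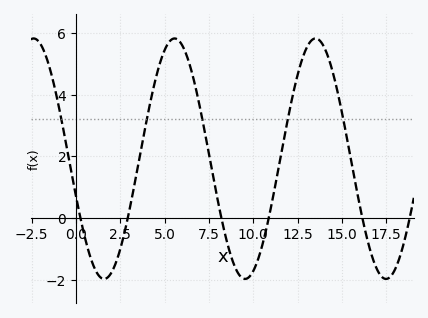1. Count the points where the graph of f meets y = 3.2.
5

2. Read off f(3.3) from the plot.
1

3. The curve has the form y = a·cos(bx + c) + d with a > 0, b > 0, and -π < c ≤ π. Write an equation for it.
y = 3.9cos(0.79x + 1.9) + 1.92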